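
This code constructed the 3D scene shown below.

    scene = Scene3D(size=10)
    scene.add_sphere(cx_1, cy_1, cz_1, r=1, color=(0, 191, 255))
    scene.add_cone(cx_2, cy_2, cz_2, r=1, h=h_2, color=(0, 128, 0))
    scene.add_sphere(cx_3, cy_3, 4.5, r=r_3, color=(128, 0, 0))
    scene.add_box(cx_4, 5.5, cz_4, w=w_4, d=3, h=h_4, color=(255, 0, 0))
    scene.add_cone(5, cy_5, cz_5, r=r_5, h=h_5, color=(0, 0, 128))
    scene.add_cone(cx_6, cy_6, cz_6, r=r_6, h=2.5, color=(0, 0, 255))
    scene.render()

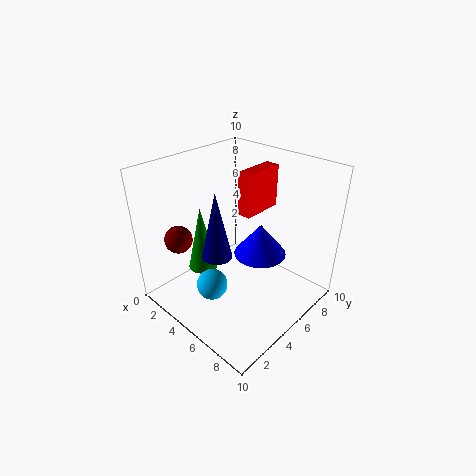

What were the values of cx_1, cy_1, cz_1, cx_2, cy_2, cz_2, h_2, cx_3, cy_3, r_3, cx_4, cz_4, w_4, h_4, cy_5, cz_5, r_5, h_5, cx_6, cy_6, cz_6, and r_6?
cx_1 = 5.5
cy_1 = 2
cz_1 = 3
cx_2 = 3.5
cy_2 = 3
cz_2 = 3
h_2 = 4.5
cx_3 = 1.5
cy_3 = 2.5
r_3 = 1
cx_4 = 4.5
cz_4 = 6.5
w_4 = 1
h_4 = 3
cy_5 = 3
cz_5 = 4.5
r_5 = 1
h_5 = 4.5
cx_6 = 5
cy_6 = 7.5
cz_6 = 2.5
r_6 = 2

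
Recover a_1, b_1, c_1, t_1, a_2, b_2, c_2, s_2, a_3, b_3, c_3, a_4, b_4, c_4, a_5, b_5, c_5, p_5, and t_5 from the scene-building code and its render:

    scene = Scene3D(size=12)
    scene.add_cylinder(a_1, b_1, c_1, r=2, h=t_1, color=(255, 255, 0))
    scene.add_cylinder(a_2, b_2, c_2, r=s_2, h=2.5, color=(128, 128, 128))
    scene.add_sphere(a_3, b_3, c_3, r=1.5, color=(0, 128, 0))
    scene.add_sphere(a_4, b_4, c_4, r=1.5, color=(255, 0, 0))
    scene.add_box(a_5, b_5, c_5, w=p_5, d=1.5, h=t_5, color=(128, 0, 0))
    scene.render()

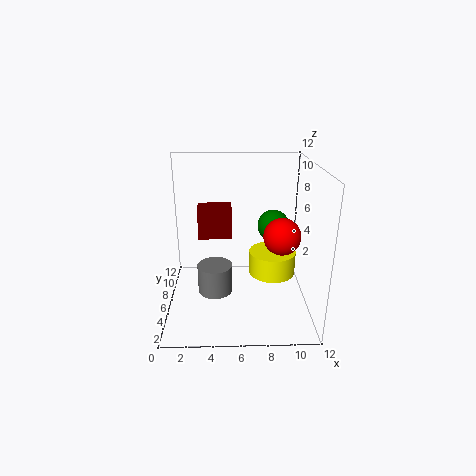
a_1 = 9; b_1 = 6.5; c_1 = 2.5; t_1 = 2; a_2 = 4; b_2 = 6; c_2 = 1; s_2 = 1.5; a_3 = 9.5; b_3 = 10; c_3 = 5.5; a_4 = 9.5; b_4 = 5; c_4 = 6.5; a_5 = 2.5; b_5 = 8; c_5 = 5; p_5 = 3; t_5 = 3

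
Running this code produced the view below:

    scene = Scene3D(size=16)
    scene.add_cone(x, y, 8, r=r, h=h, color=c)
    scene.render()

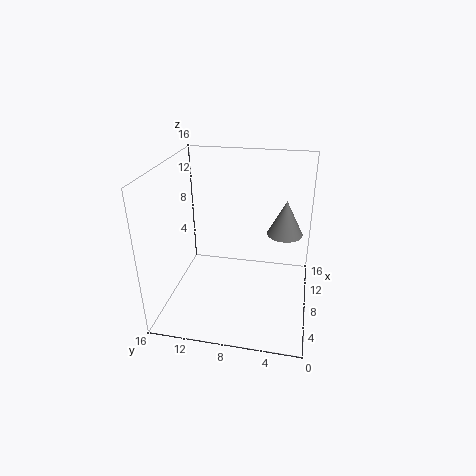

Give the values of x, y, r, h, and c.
x = 10
y = 3
r = 2
h = 4
c = 'gray'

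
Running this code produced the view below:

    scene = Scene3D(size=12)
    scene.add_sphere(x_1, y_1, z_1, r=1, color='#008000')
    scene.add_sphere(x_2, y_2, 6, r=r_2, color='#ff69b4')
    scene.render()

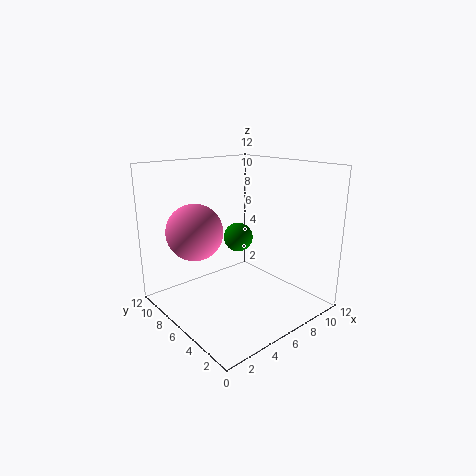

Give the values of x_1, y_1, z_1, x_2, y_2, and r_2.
x_1 = 3.5, y_1 = 3, z_1 = 7.5, x_2 = 4, y_2 = 9.5, r_2 = 2.5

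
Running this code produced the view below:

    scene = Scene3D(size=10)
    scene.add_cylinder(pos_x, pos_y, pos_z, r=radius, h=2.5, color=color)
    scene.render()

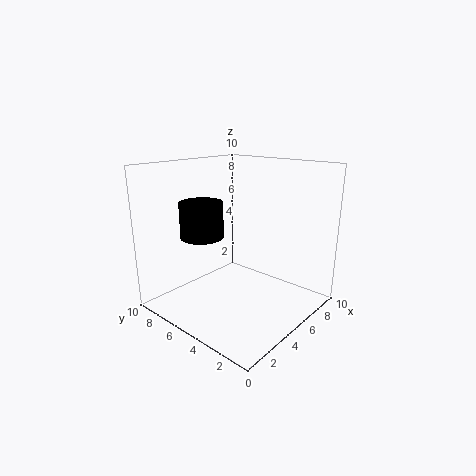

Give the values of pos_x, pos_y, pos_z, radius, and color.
pos_x = 3.5; pos_y = 7; pos_z = 5; radius = 1.5; color = 'black'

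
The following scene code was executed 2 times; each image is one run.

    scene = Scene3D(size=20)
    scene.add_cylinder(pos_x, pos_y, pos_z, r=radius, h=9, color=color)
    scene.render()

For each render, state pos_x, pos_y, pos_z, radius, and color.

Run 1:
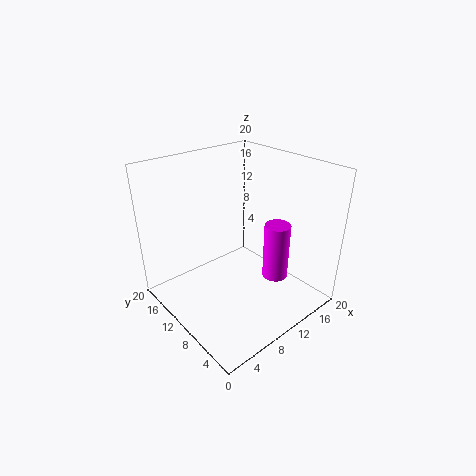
pos_x = 17, pos_y = 9, pos_z = 1, radius = 2, color = 'magenta'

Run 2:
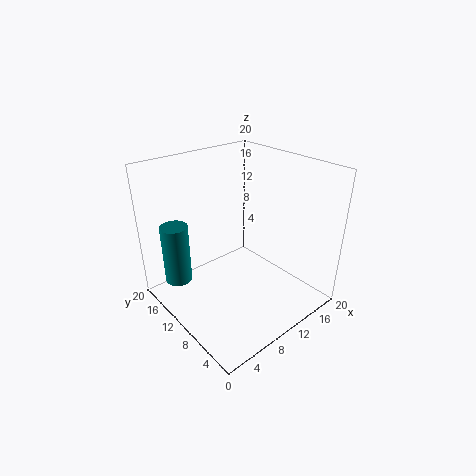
pos_x = 4, pos_y = 17, pos_z = 2, radius = 2, color = 'teal'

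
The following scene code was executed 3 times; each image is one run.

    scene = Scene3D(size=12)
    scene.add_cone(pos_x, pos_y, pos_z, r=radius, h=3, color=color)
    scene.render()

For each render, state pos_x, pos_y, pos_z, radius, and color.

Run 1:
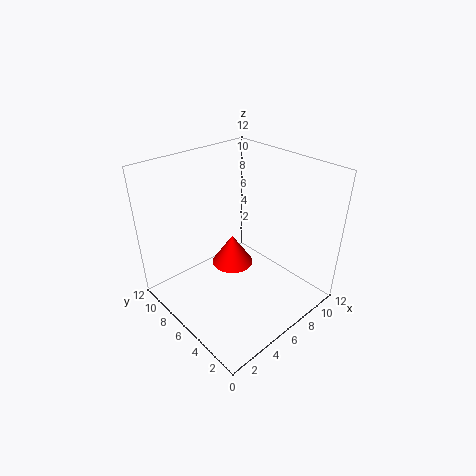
pos_x = 8
pos_y = 9
pos_z = 1
radius = 2
color = 'red'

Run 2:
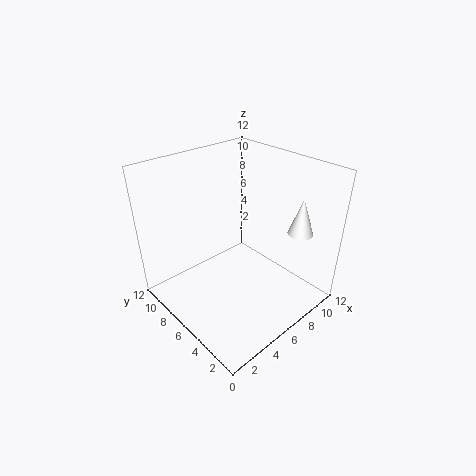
pos_x = 9
pos_y = 2
pos_z = 7
radius = 1
color = 'white'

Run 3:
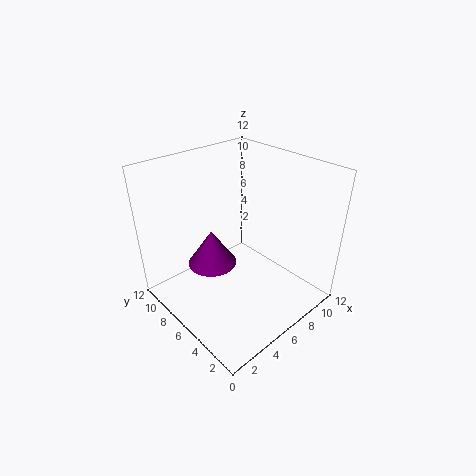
pos_x = 4
pos_y = 7
pos_z = 4
radius = 2
color = 'purple'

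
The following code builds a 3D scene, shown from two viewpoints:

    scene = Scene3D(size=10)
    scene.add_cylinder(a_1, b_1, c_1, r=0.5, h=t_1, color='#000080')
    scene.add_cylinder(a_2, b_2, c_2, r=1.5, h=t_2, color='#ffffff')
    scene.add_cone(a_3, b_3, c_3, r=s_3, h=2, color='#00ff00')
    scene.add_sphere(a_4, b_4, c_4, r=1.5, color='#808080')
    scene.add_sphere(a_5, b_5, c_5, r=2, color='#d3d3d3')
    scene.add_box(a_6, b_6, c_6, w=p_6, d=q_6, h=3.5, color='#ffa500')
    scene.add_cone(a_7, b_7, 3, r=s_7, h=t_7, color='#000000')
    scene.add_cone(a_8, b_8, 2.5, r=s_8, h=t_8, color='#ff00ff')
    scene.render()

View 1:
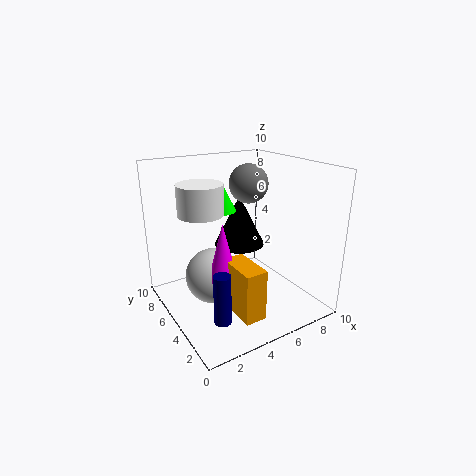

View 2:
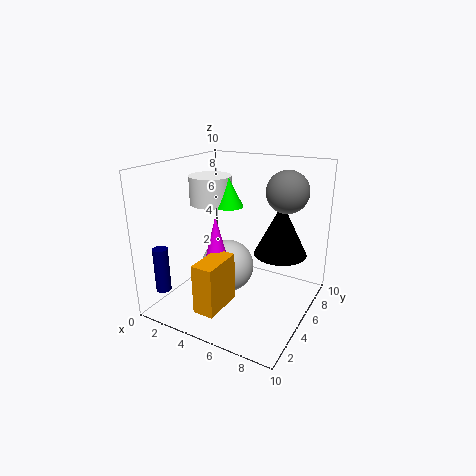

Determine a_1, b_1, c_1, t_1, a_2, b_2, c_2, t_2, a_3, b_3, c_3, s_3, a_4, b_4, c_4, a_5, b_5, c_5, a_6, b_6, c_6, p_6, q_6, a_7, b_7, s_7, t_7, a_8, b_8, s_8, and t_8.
a_1 = 1.5
b_1 = 1
c_1 = 2
t_1 = 3
a_2 = 2.5
b_2 = 5.5
c_2 = 7
t_2 = 2
a_3 = 4
b_3 = 5.5
c_3 = 7
s_3 = 1
a_4 = 7.5
b_4 = 7.5
c_4 = 8
a_5 = 3.5
b_5 = 6
c_5 = 2
a_6 = 3.5
b_6 = 1.5
c_6 = 0.5
p_6 = 1.5
q_6 = 3
a_7 = 7
b_7 = 8
s_7 = 2
t_7 = 4
a_8 = 3.5
b_8 = 4.5
s_8 = 1
t_8 = 4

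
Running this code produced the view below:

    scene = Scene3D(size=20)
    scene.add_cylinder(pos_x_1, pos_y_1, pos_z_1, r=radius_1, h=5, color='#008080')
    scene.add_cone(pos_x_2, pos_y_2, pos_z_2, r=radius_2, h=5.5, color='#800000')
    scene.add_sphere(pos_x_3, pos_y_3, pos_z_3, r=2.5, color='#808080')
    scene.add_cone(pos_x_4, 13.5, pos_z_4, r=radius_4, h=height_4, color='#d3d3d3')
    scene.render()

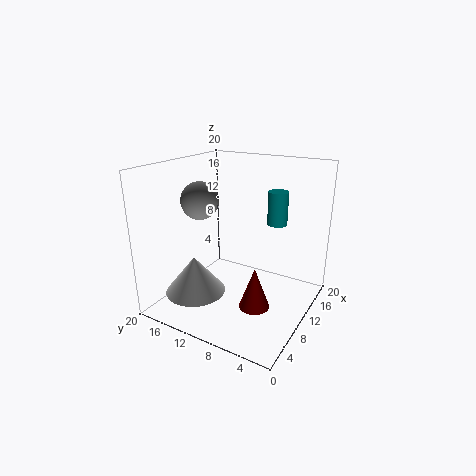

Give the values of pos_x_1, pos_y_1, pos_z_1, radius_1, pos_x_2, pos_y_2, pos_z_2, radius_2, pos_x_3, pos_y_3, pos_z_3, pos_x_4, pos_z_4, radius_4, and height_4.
pos_x_1 = 16.5; pos_y_1 = 7; pos_z_1 = 10.5; radius_1 = 1.5; pos_x_2 = 6.5; pos_y_2 = 5.5; pos_z_2 = 2.5; radius_2 = 2; pos_x_3 = 7; pos_y_3 = 14; pos_z_3 = 15.5; pos_x_4 = 4.5; pos_z_4 = 3.5; radius_4 = 4; height_4 = 5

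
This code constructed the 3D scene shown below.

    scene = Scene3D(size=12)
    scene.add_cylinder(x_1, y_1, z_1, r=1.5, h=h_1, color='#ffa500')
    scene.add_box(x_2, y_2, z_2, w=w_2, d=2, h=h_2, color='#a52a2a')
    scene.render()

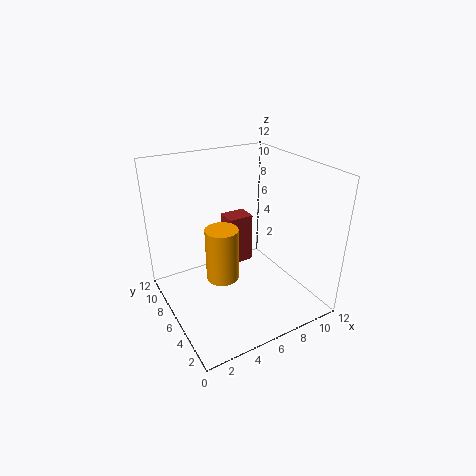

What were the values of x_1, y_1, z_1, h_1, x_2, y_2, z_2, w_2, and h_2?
x_1 = 5.5, y_1 = 8, z_1 = 1, h_1 = 5, x_2 = 7.5, y_2 = 10, z_2 = 0.5, w_2 = 2.5, h_2 = 5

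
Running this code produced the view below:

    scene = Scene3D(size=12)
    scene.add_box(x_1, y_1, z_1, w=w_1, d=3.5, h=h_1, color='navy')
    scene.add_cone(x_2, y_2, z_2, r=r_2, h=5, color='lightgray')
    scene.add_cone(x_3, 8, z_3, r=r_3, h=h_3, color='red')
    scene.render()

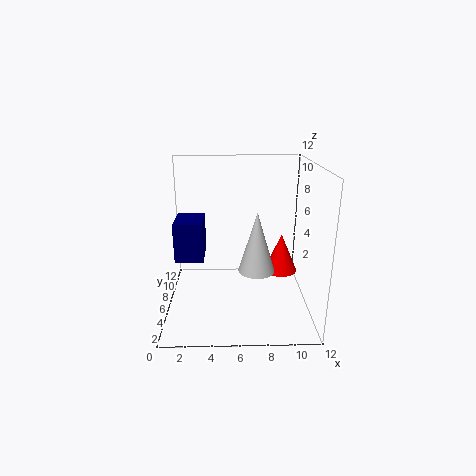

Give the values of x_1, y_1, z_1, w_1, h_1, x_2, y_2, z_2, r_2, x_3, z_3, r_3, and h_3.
x_1 = 0.5; y_1 = 6.5; z_1 = 3.5; w_1 = 2.5; h_1 = 3.5; x_2 = 7.5; y_2 = 5; z_2 = 3.5; r_2 = 1.5; x_3 = 10; z_3 = 2; r_3 = 1.5; h_3 = 3.5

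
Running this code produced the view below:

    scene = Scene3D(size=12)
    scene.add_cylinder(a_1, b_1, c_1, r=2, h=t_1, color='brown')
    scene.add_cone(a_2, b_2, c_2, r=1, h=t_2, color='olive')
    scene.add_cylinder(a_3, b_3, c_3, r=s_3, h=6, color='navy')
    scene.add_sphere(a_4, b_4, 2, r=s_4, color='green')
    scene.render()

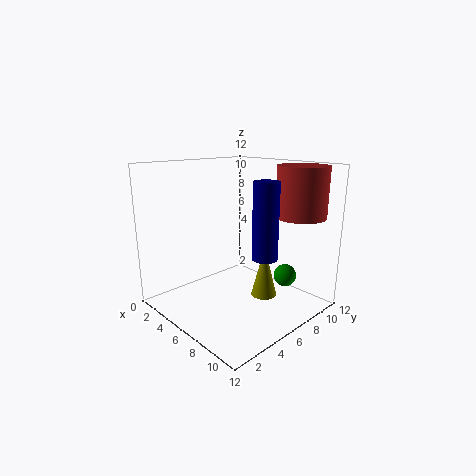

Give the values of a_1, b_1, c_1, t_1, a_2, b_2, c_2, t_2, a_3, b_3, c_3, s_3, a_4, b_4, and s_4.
a_1 = 10; b_1 = 9; c_1 = 8; t_1 = 4; a_2 = 9; b_2 = 6; c_2 = 2; t_2 = 4; a_3 = 9; b_3 = 6; c_3 = 5; s_3 = 1; a_4 = 8; b_4 = 10; s_4 = 1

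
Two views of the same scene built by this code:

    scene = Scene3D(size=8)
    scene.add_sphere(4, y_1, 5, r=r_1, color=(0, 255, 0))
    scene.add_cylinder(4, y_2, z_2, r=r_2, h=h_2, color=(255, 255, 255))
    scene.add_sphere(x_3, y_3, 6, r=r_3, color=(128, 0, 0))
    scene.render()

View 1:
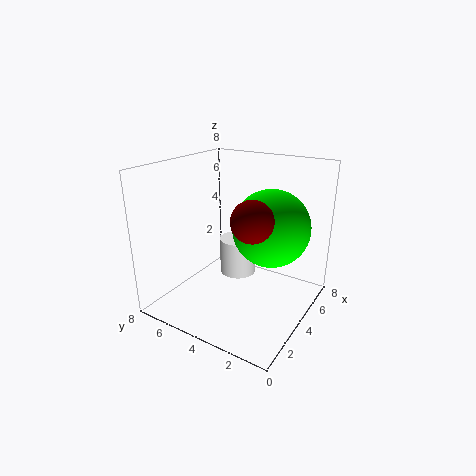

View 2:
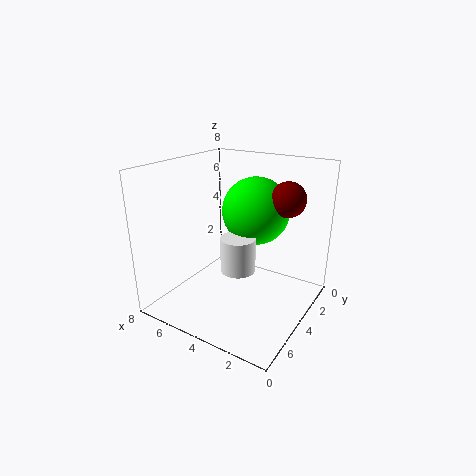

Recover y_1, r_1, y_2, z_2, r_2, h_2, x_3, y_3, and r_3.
y_1 = 2, r_1 = 2, y_2 = 4, z_2 = 2, r_2 = 1, h_2 = 2, x_3 = 2, y_3 = 2, r_3 = 1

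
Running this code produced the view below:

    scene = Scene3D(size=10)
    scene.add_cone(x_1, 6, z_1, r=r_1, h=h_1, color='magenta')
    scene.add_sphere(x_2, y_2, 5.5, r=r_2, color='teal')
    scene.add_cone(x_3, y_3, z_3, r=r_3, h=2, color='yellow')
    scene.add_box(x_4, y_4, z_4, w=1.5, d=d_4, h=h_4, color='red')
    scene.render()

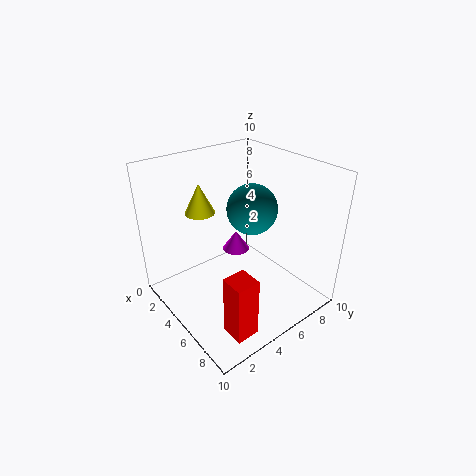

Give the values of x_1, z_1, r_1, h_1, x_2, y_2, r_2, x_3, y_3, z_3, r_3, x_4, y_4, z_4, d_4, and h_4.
x_1 = 3.5
z_1 = 3
r_1 = 1
h_1 = 1.5
x_2 = 3
y_2 = 8
r_2 = 2
x_3 = 3.5
y_3 = 3
z_3 = 7
r_3 = 1
x_4 = 8
y_4 = 1.5
z_4 = 1
d_4 = 1.5
h_4 = 4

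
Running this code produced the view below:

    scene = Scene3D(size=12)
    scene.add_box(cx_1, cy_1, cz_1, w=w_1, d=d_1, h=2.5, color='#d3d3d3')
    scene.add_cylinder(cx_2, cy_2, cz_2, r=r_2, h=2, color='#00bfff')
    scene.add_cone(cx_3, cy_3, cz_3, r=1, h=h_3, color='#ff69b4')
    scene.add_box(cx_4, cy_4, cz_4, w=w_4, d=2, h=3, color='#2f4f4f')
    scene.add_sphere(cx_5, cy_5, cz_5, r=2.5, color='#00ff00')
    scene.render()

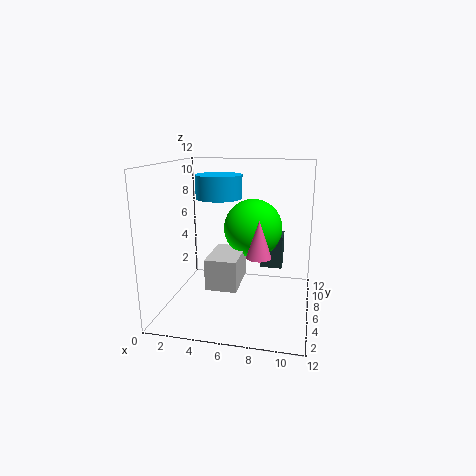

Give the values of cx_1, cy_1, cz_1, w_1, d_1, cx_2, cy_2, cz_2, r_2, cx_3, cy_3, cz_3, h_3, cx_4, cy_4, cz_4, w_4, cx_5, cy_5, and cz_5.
cx_1 = 4; cy_1 = 3; cz_1 = 2.5; w_1 = 2.5; d_1 = 4; cx_2 = 4; cy_2 = 7.5; cz_2 = 9; r_2 = 2; cx_3 = 8; cy_3 = 4.5; cz_3 = 5; h_3 = 3; cx_4 = 7.5; cy_4 = 8.5; cz_4 = 2.5; w_4 = 2; cx_5 = 7; cy_5 = 7.5; cz_5 = 6.5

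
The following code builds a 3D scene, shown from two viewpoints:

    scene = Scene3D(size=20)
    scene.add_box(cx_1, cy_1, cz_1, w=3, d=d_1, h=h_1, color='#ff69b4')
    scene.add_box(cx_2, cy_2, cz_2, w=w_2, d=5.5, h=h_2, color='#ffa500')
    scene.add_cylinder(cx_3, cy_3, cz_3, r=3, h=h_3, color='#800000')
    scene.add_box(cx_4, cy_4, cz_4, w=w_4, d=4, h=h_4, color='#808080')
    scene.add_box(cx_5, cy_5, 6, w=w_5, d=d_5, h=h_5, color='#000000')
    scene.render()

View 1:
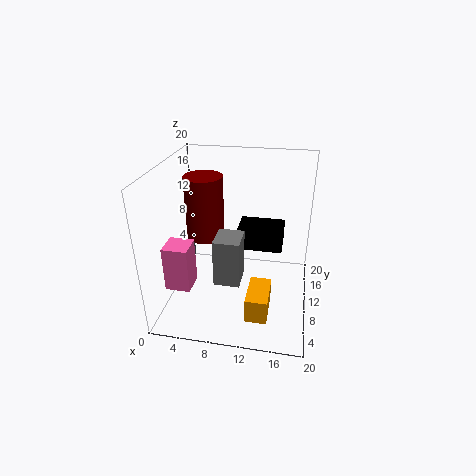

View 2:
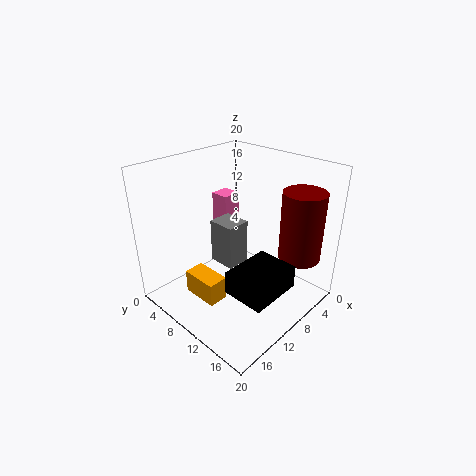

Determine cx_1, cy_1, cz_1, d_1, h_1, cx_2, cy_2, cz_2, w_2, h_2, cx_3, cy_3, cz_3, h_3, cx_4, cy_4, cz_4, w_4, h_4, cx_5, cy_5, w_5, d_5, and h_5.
cx_1 = 3; cy_1 = 0.5; cz_1 = 7.5; d_1 = 3; h_1 = 5.5; cx_2 = 12; cy_2 = 4; cz_2 = 0.5; w_2 = 3; h_2 = 3.5; cx_3 = 3.5; cy_3 = 16; cz_3 = 6.5; h_3 = 10; cx_4 = 7.5; cy_4 = 5.5; cz_4 = 5; w_4 = 3.5; h_4 = 6.5; cx_5 = 9; cy_5 = 13.5; w_5 = 7; d_5 = 5.5; h_5 = 3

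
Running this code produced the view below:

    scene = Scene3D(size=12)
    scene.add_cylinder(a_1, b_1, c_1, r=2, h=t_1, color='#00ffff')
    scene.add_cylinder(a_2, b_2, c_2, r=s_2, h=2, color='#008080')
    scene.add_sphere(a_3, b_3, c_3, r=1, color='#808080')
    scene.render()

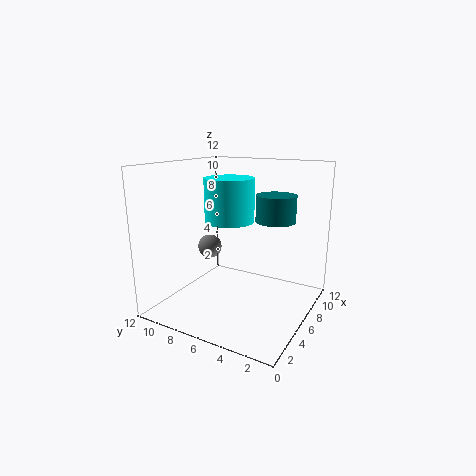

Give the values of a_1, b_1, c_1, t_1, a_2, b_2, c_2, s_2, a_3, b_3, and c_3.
a_1 = 5.5
b_1 = 6.5
c_1 = 7.5
t_1 = 3.5
a_2 = 5.5
b_2 = 2.5
c_2 = 8
s_2 = 1.5
a_3 = 5.5
b_3 = 8.5
c_3 = 5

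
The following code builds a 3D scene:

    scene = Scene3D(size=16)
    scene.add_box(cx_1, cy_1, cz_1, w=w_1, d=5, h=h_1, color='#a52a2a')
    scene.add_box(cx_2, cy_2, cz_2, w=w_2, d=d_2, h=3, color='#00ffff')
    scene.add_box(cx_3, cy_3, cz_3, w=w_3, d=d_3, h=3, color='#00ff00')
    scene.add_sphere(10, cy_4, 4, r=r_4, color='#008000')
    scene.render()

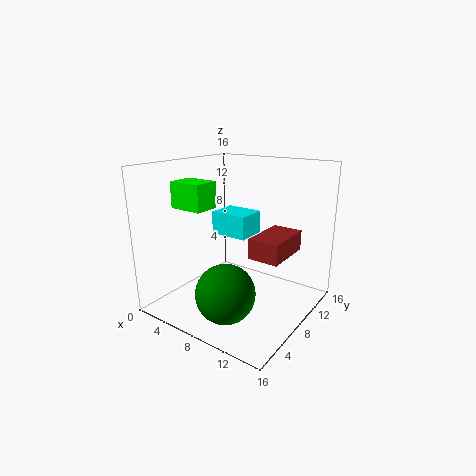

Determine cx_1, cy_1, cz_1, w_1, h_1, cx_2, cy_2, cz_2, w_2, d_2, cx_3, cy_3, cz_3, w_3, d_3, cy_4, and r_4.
cx_1 = 12; cy_1 = 4; cz_1 = 8; w_1 = 3; h_1 = 2; cx_2 = 1; cy_2 = 12; cz_2 = 6; w_2 = 5; d_2 = 4; cx_3 = 1; cy_3 = 5; cz_3 = 11; w_3 = 4; d_3 = 3; cy_4 = 3; r_4 = 3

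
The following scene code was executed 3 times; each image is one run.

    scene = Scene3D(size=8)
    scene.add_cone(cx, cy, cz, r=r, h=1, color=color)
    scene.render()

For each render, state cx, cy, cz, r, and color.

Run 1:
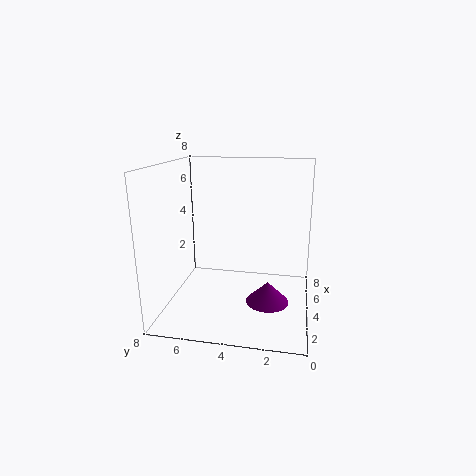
cx = 1, cy = 2, cz = 2, r = 1, color = 'purple'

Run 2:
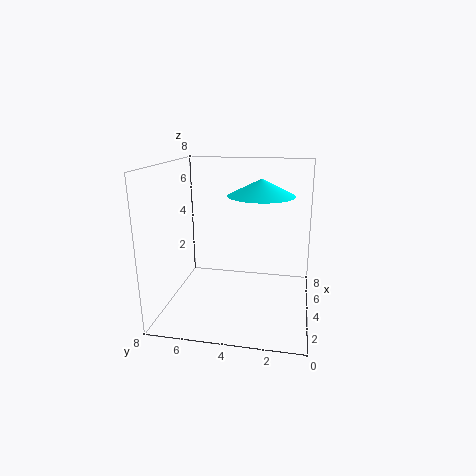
cx = 6, cy = 3, cz = 6, r = 2, color = 'cyan'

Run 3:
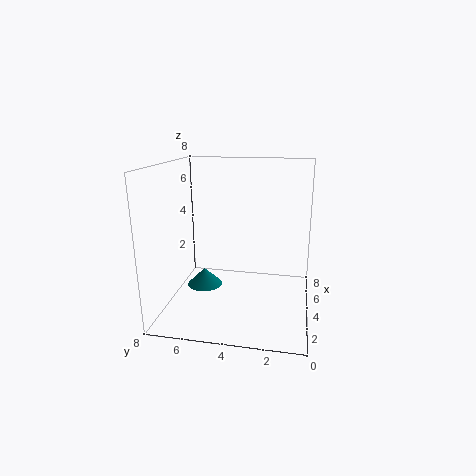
cx = 4, cy = 6, cz = 1, r = 1, color = 'teal'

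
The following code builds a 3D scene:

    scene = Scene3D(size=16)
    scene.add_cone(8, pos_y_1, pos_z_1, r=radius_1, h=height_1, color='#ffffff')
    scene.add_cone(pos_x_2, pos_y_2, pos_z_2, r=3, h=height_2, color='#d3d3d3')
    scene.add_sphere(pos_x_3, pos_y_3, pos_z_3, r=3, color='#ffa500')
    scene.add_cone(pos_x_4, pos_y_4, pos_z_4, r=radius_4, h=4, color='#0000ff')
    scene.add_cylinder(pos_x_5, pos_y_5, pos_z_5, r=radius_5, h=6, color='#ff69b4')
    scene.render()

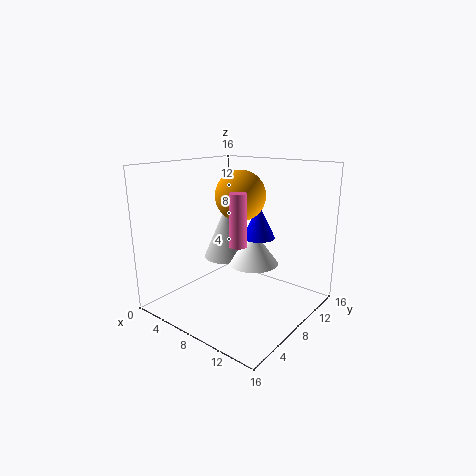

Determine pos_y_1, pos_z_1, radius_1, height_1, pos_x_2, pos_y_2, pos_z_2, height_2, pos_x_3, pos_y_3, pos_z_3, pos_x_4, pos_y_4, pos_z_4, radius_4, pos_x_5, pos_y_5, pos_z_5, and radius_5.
pos_y_1 = 11, pos_z_1 = 4, radius_1 = 3, height_1 = 4, pos_x_2 = 4, pos_y_2 = 11, pos_z_2 = 4, height_2 = 7, pos_x_3 = 6, pos_y_3 = 11, pos_z_3 = 12, pos_x_4 = 8, pos_y_4 = 12, pos_z_4 = 7, radius_4 = 2, pos_x_5 = 8, pos_y_5 = 8, pos_z_5 = 7, radius_5 = 1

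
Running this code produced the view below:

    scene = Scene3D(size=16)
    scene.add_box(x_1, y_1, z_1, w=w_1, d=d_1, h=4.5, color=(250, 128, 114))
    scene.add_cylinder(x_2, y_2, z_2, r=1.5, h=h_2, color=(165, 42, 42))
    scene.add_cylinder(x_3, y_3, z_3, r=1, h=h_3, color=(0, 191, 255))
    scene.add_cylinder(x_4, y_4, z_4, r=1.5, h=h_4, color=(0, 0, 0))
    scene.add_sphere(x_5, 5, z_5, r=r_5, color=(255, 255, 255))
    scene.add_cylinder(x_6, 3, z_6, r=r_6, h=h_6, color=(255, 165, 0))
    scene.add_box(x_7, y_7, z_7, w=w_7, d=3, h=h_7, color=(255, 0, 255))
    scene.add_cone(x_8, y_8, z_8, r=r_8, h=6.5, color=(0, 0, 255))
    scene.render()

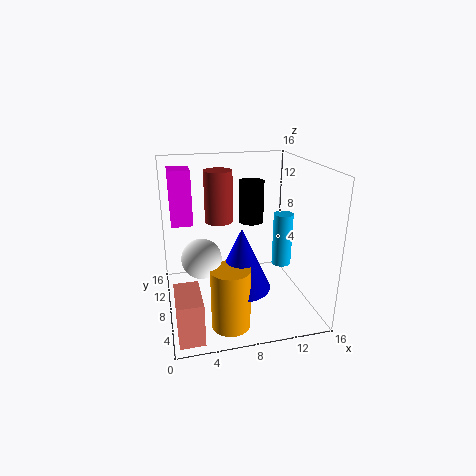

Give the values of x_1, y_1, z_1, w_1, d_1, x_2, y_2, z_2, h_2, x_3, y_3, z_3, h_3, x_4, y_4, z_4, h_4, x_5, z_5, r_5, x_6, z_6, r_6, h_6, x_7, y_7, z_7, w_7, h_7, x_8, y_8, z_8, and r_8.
x_1 = 0.5, y_1 = 0.5, z_1 = 0.5, w_1 = 2.5, d_1 = 4.5, x_2 = 6, y_2 = 8.5, z_2 = 10, h_2 = 5.5, x_3 = 12, y_3 = 5, z_3 = 6, h_3 = 5.5, x_4 = 10.5, y_4 = 11.5, z_4 = 8.5, h_4 = 5, x_5 = 3.5, z_5 = 7.5, r_5 = 2, x_6 = 6, z_6 = 0.5, r_6 = 2, h_6 = 6.5, x_7 = 1, y_7 = 11.5, z_7 = 8.5, w_7 = 2.5, h_7 = 6.5, x_8 = 7.5, y_8 = 4.5, z_8 = 4, r_8 = 3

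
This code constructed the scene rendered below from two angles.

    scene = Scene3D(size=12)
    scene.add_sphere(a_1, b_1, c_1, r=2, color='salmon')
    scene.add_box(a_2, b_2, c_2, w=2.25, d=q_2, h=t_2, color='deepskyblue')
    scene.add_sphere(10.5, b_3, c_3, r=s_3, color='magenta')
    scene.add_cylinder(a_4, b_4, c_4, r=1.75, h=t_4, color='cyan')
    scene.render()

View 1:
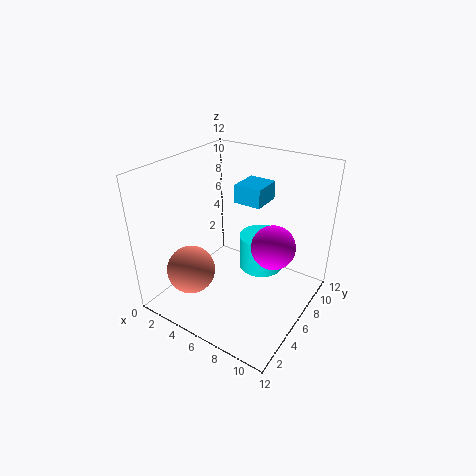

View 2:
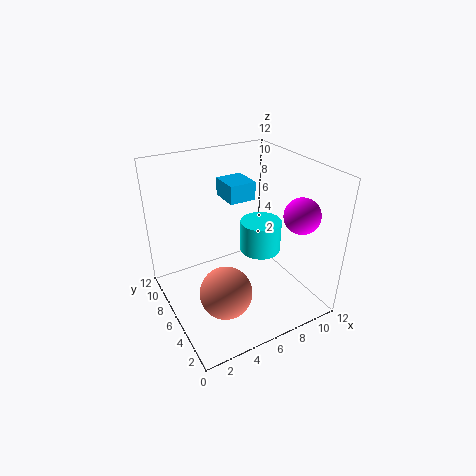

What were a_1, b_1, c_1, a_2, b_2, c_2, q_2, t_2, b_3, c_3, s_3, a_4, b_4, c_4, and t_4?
a_1 = 3.25, b_1 = 3, c_1 = 3.5, a_2 = 5.5, b_2 = 6.25, c_2 = 9, q_2 = 2.5, t_2 = 1.5, b_3 = 3.5, c_3 = 8, s_3 = 1.5, a_4 = 8.25, b_4 = 6, c_4 = 4.25, t_4 = 2.75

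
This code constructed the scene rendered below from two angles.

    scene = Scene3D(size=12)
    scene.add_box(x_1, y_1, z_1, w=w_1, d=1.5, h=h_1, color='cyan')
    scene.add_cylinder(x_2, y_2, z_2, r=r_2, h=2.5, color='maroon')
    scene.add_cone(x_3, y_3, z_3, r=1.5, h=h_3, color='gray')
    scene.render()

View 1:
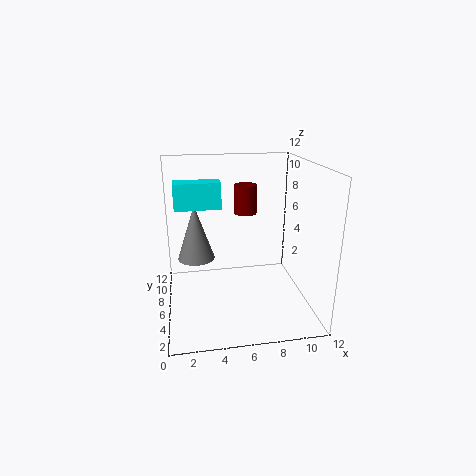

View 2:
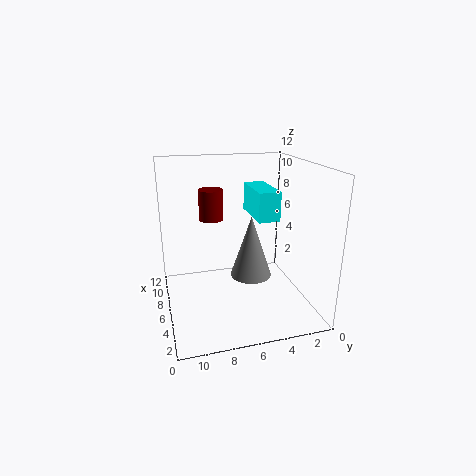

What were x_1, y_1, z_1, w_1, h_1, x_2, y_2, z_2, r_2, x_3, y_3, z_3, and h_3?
x_1 = 1, y_1 = 4.5, z_1 = 9, w_1 = 3.5, h_1 = 2, x_2 = 7, y_2 = 8, z_2 = 7.5, r_2 = 1, x_3 = 2.5, y_3 = 6, z_3 = 4.5, h_3 = 4.5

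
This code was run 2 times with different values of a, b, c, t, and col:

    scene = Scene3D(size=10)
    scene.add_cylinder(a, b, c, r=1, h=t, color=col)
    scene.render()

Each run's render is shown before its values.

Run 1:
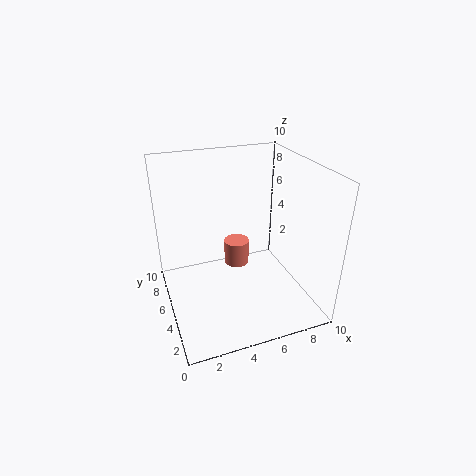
a = 6; b = 8; c = 1; t = 2; col = 'salmon'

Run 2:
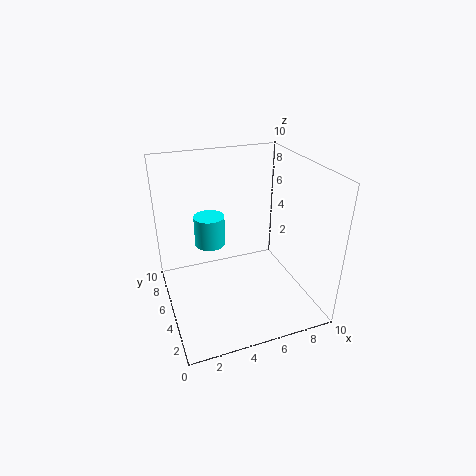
a = 3; b = 5; c = 5; t = 2; col = 'cyan'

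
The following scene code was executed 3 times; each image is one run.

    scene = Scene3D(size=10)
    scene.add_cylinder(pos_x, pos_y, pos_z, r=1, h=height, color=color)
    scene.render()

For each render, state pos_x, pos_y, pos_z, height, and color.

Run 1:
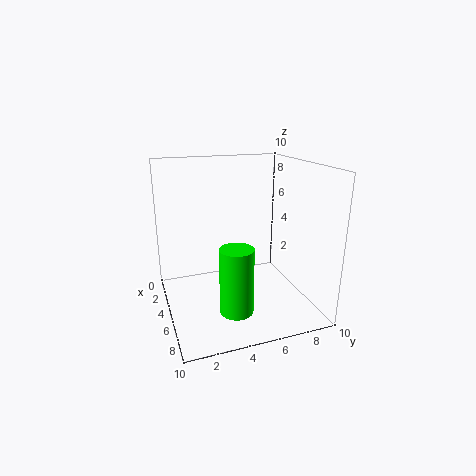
pos_x = 9; pos_y = 3.5; pos_z = 2; height = 4; color = 'lime'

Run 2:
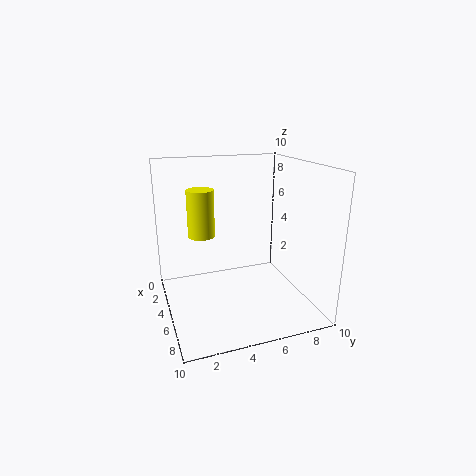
pos_x = 2.5; pos_y = 3; pos_z = 4.5; height = 3.5; color = 'yellow'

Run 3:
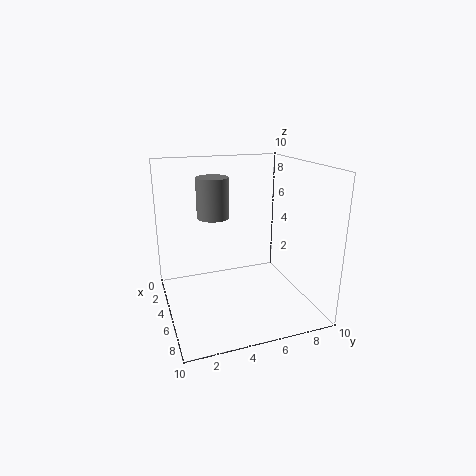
pos_x = 6; pos_y = 3; pos_z = 7; height = 2.5; color = 'gray'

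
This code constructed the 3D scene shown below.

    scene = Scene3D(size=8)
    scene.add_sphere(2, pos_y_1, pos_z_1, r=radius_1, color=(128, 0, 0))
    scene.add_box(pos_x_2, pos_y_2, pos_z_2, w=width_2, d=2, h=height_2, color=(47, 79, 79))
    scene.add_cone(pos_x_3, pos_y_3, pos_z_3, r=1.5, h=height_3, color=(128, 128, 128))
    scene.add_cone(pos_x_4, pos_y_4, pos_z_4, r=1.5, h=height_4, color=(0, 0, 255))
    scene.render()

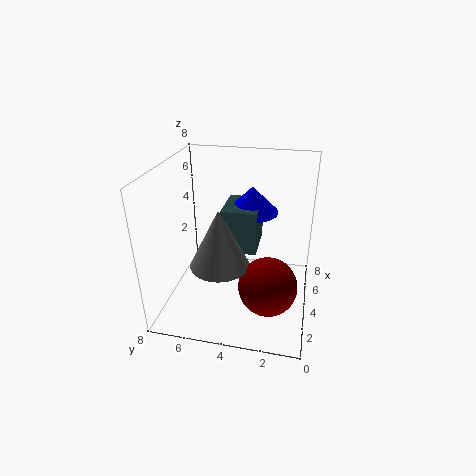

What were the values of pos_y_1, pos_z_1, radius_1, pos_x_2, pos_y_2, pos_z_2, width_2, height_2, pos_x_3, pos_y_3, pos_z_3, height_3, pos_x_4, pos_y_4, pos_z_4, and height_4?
pos_y_1 = 2
pos_z_1 = 2.5
radius_1 = 1.5
pos_x_2 = 4
pos_y_2 = 3
pos_z_2 = 3
width_2 = 2.5
height_2 = 2.5
pos_x_3 = 2
pos_y_3 = 4.5
pos_z_3 = 3.5
height_3 = 3
pos_x_4 = 5.5
pos_y_4 = 3.5
pos_z_4 = 5
height_4 = 1.5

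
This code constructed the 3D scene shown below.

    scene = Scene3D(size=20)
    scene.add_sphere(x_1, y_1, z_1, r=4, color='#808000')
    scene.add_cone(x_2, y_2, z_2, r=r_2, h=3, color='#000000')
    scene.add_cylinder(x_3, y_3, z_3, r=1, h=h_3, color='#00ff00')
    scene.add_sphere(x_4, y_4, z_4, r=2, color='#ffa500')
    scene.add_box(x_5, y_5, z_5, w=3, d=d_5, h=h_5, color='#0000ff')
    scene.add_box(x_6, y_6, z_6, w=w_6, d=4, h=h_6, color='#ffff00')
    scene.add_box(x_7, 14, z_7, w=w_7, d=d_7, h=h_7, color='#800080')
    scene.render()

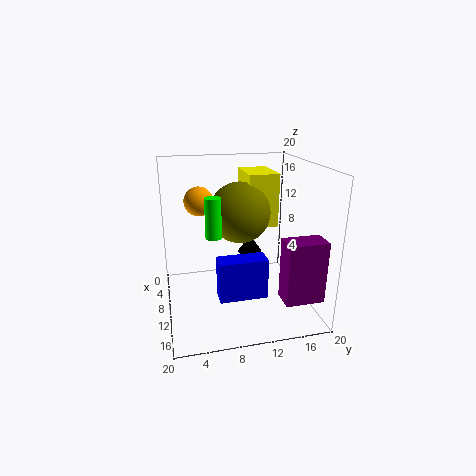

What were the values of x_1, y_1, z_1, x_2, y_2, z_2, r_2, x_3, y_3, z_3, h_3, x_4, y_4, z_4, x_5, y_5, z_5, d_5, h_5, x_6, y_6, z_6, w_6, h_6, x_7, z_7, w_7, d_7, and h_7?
x_1 = 11; y_1 = 10; z_1 = 14; x_2 = 2; y_2 = 14; z_2 = 4; r_2 = 2; x_3 = 14; y_3 = 6; z_3 = 12; h_3 = 5; x_4 = 8; y_4 = 5; z_4 = 15; x_5 = 9; y_5 = 7; z_5 = 1; d_5 = 7; h_5 = 6; x_6 = 6; y_6 = 11; z_6 = 12; w_6 = 6; h_6 = 7; x_7 = 16; z_7 = 4; w_7 = 3; d_7 = 5; h_7 = 8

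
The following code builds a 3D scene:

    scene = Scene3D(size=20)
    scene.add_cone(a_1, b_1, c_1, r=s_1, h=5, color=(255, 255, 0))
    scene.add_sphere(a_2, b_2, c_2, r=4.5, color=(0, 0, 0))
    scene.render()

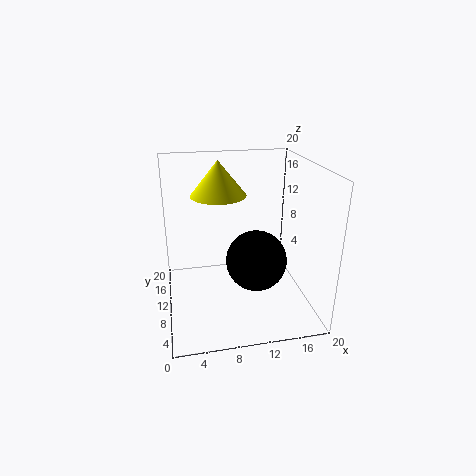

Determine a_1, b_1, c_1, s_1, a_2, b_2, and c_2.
a_1 = 8; b_1 = 14; c_1 = 15; s_1 = 4; a_2 = 13; b_2 = 11; c_2 = 5.5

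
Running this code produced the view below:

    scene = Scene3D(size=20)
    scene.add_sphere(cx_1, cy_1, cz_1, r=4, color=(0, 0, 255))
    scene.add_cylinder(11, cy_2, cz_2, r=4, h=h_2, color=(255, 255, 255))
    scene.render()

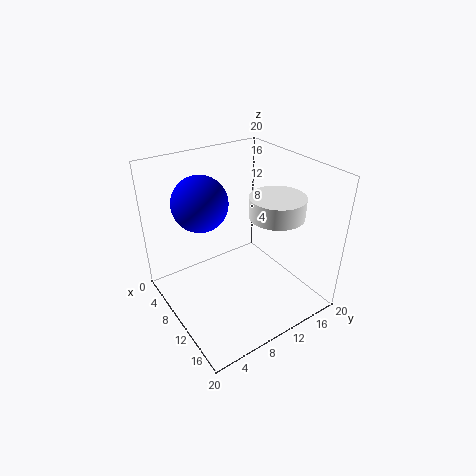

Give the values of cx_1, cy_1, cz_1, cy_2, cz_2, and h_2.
cx_1 = 5; cy_1 = 7; cz_1 = 14; cy_2 = 16; cz_2 = 12; h_2 = 3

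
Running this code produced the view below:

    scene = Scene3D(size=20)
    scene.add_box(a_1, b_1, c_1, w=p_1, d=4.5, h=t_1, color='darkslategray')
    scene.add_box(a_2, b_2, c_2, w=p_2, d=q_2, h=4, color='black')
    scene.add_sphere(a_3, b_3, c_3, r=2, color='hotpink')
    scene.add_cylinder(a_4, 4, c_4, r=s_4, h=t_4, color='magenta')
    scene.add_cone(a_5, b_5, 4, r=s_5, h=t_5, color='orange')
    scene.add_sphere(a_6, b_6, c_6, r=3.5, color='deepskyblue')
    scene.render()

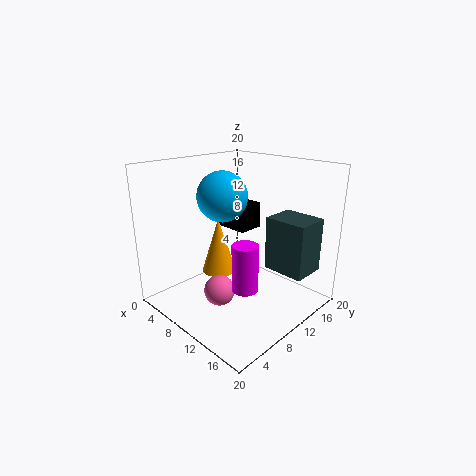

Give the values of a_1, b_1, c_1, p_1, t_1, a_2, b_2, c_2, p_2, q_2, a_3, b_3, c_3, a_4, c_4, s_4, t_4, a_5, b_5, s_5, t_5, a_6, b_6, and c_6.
a_1 = 14.5, b_1 = 10.5, c_1 = 7, p_1 = 5.5, t_1 = 7, a_2 = 2, b_2 = 13.5, c_2 = 9, p_2 = 5.5, q_2 = 4, a_3 = 11.5, b_3 = 5, c_3 = 4.5, a_4 = 17, c_4 = 7.5, s_4 = 1.5, t_4 = 5.5, a_5 = 6.5, b_5 = 9.5, s_5 = 2.5, t_5 = 8, a_6 = 7.5, b_6 = 9.5, c_6 = 15.5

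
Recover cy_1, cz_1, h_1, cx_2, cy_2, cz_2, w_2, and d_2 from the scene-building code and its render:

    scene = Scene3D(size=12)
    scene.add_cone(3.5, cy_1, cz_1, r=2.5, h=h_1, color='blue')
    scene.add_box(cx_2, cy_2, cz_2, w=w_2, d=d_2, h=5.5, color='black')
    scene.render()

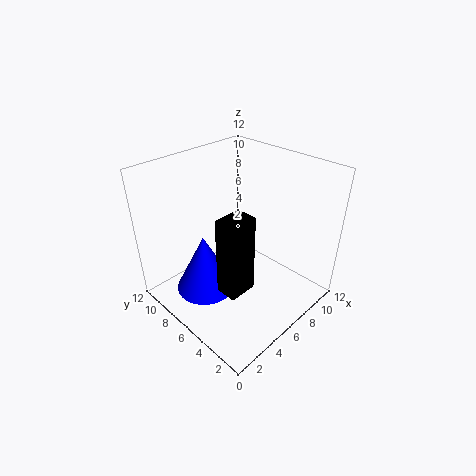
cy_1 = 7.5
cz_1 = 1.5
h_1 = 5
cx_2 = 1
cy_2 = 1.5
cz_2 = 5.5
w_2 = 2
d_2 = 1.5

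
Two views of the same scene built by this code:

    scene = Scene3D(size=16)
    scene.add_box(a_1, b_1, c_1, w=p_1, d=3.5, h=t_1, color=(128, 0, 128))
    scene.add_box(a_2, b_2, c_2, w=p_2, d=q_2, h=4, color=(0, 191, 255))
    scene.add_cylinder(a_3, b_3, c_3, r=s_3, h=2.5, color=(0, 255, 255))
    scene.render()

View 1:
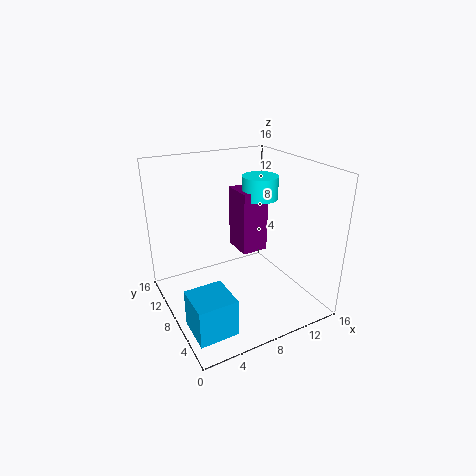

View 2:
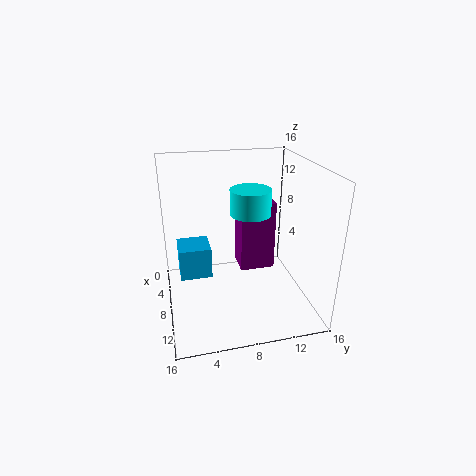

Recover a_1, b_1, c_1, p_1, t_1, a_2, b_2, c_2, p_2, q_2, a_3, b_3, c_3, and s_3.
a_1 = 8.5
b_1 = 7.5
c_1 = 6
p_1 = 3
t_1 = 7
a_2 = 0.5
b_2 = 1.5
c_2 = 1
p_2 = 4
q_2 = 4
a_3 = 11
b_3 = 8.5
c_3 = 12
s_3 = 2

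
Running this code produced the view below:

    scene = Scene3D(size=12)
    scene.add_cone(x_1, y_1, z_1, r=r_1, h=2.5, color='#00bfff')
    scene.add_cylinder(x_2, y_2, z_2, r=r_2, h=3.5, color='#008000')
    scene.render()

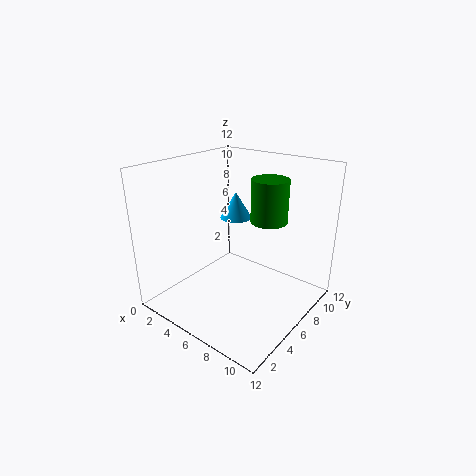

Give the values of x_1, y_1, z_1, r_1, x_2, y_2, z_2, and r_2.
x_1 = 3; y_1 = 9.5; z_1 = 6; r_1 = 1.5; x_2 = 8; y_2 = 7.5; z_2 = 7.5; r_2 = 1.5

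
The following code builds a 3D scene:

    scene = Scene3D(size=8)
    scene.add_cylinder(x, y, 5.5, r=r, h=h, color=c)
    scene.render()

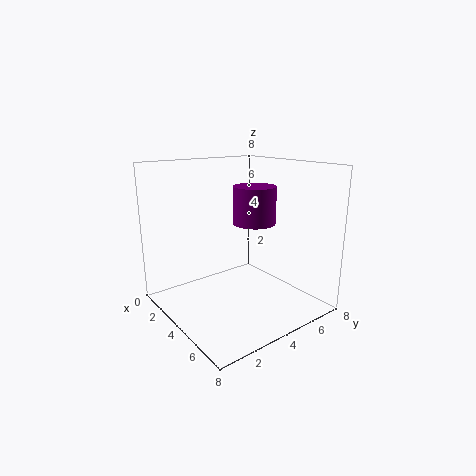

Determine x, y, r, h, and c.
x = 6.25; y = 3.25; r = 1; h = 1.75; c = 'purple'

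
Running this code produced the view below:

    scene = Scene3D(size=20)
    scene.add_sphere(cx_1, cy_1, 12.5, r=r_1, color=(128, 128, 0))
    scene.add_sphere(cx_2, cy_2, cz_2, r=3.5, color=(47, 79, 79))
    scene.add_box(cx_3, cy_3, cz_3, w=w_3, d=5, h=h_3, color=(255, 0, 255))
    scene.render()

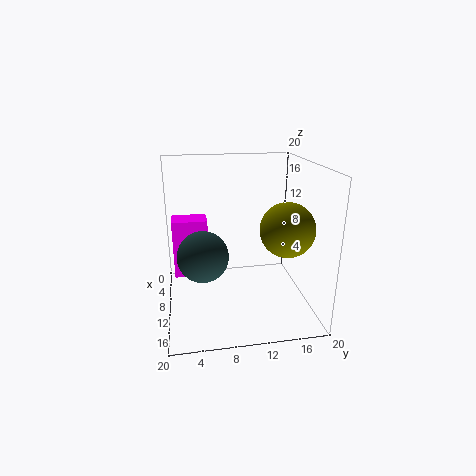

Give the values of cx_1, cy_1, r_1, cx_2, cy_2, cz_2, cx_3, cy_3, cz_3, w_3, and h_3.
cx_1 = 14.5, cy_1 = 15.5, r_1 = 3.5, cx_2 = 11, cy_2 = 5, cz_2 = 8, cx_3 = 4.5, cy_3 = 1, cz_3 = 3.5, w_3 = 3.5, h_3 = 8.5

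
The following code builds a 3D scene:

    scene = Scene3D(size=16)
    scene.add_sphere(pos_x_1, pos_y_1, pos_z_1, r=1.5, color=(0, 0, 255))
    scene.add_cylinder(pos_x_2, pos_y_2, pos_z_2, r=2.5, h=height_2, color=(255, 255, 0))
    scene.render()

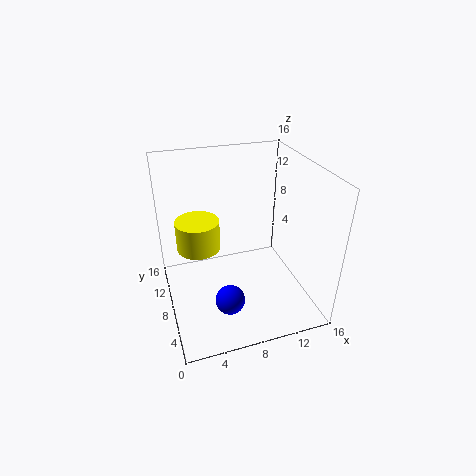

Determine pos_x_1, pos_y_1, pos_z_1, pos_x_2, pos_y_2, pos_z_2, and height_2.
pos_x_1 = 5.5, pos_y_1 = 3, pos_z_1 = 4, pos_x_2 = 4, pos_y_2 = 10.5, pos_z_2 = 6, height_2 = 3.5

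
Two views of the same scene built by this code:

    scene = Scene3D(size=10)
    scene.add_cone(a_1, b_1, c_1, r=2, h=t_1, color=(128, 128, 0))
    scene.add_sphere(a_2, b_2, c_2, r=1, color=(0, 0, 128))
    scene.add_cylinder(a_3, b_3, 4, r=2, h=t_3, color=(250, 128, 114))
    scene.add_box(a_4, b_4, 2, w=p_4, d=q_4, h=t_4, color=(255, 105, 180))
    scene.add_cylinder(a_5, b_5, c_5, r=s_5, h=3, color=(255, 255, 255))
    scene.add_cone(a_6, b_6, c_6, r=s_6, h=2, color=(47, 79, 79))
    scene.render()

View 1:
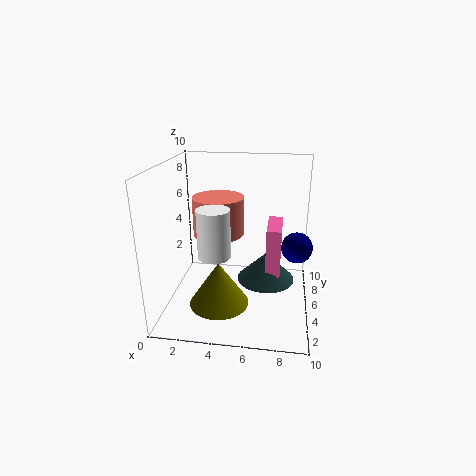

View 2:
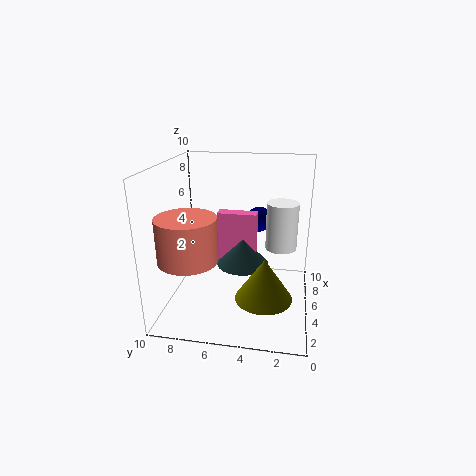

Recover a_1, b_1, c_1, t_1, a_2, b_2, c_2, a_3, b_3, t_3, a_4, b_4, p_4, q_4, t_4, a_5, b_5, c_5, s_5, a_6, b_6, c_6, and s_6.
a_1 = 4; b_1 = 3; c_1 = 1; t_1 = 3; a_2 = 9; b_2 = 4; c_2 = 5; a_3 = 3; b_3 = 8; t_3 = 3; a_4 = 7; b_4 = 4; p_4 = 1; q_4 = 3; t_4 = 4; a_5 = 4; b_5 = 2; c_5 = 5; s_5 = 1; a_6 = 7; b_6 = 5; c_6 = 2; s_6 = 2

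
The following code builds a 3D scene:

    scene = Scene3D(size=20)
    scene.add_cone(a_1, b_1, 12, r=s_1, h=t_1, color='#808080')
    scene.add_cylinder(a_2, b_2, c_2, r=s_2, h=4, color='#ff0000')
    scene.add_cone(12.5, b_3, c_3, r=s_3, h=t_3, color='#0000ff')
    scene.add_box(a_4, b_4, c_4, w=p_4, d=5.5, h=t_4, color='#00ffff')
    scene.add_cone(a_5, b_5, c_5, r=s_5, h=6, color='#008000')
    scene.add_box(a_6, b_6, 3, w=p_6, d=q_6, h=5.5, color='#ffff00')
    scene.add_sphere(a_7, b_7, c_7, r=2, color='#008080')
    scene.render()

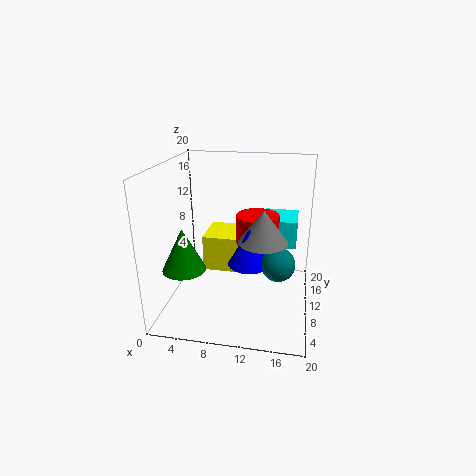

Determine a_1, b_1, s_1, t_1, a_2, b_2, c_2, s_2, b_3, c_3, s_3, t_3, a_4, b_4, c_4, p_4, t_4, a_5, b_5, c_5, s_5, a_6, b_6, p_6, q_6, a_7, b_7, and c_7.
a_1 = 14, b_1 = 5, s_1 = 3, t_1 = 4, a_2 = 12.5, b_2 = 11.5, c_2 = 9, s_2 = 3, b_3 = 4, c_3 = 9.5, s_3 = 2.5, t_3 = 4.5, a_4 = 13, b_4 = 12, c_4 = 8, p_4 = 5, t_4 = 4, a_5 = 3, b_5 = 7, c_5 = 6, s_5 = 3, a_6 = 4, b_6 = 12.5, p_6 = 5.5, q_6 = 6.5, a_7 = 16, b_7 = 3.5, c_7 = 10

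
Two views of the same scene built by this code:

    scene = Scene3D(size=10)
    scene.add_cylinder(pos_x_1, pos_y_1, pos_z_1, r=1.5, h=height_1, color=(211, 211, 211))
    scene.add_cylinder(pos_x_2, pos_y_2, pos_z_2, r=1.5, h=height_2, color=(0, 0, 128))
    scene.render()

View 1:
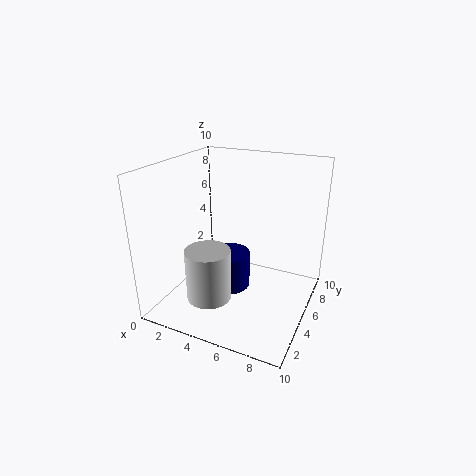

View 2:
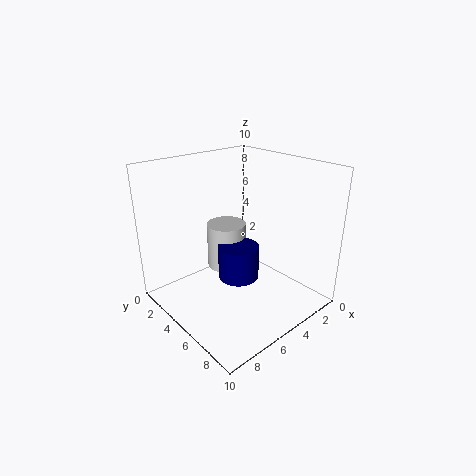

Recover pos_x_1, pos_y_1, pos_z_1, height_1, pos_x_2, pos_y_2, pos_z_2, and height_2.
pos_x_1 = 4
pos_y_1 = 2.5
pos_z_1 = 1.5
height_1 = 3.5
pos_x_2 = 4.5
pos_y_2 = 4.5
pos_z_2 = 1.5
height_2 = 2.5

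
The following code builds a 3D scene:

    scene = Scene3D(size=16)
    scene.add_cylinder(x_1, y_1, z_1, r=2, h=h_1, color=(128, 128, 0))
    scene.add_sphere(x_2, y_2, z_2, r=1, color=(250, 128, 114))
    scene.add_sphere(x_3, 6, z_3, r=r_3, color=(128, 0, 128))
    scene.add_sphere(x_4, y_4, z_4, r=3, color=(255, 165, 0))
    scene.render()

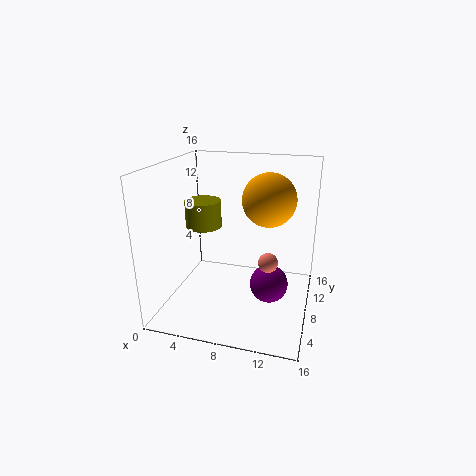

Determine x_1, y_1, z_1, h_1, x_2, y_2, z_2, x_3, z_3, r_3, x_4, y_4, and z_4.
x_1 = 4
y_1 = 8
z_1 = 9
h_1 = 3
x_2 = 12
y_2 = 5
z_2 = 7
x_3 = 12
z_3 = 4
r_3 = 2
x_4 = 11
y_4 = 10
z_4 = 12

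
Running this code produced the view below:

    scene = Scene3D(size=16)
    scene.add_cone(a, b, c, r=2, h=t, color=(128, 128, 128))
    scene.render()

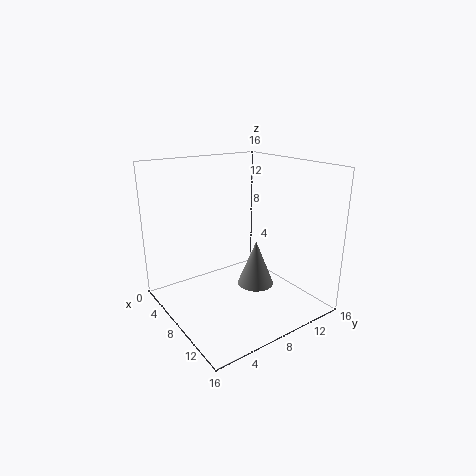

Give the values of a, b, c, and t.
a = 10; b = 9; c = 3; t = 5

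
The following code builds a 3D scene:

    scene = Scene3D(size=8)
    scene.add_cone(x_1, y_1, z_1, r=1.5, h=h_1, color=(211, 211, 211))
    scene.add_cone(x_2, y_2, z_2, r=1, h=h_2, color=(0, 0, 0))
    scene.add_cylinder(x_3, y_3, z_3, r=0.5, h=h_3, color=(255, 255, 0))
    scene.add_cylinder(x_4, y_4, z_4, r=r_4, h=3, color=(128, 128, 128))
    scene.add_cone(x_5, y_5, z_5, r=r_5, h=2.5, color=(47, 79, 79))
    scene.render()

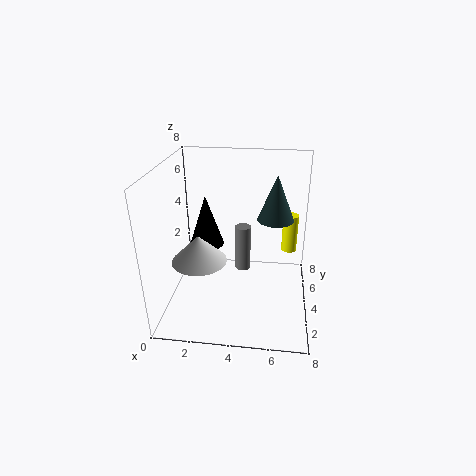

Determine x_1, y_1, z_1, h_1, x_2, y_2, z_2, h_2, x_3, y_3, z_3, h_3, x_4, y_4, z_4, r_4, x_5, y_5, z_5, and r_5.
x_1 = 2; y_1 = 3; z_1 = 3; h_1 = 1.5; x_2 = 2; y_2 = 5; z_2 = 3; h_2 = 3; x_3 = 7; y_3 = 7.5; z_3 = 1.5; h_3 = 2.5; x_4 = 4; y_4 = 6.5; z_4 = 0.5; r_4 = 0.5; x_5 = 6; y_5 = 4.5; z_5 = 5; r_5 = 1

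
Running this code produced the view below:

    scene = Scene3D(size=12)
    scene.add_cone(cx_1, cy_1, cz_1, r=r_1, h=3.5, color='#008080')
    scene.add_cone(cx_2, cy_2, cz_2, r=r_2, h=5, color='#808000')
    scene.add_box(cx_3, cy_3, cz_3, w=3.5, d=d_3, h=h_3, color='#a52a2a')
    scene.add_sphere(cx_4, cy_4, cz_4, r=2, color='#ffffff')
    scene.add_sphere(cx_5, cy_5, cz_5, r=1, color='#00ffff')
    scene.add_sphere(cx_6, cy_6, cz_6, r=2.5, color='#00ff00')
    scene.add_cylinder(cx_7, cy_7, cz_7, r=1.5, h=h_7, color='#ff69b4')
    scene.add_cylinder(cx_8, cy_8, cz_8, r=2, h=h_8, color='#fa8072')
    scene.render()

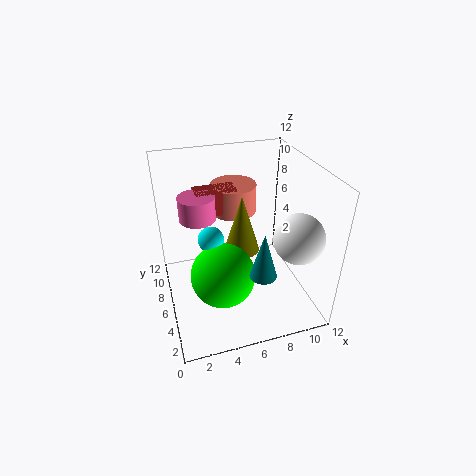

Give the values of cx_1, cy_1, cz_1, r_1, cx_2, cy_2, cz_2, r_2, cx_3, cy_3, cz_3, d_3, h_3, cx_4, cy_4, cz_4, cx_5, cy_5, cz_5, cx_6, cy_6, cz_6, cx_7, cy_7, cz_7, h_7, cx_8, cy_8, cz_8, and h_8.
cx_1 = 6.5; cy_1 = 1.5; cz_1 = 5.5; r_1 = 1; cx_2 = 6.5; cy_2 = 6.5; cz_2 = 4.5; r_2 = 1.5; cx_3 = 3; cy_3 = 7.5; cz_3 = 7.5; d_3 = 2; h_3 = 2; cx_4 = 10; cy_4 = 3; cz_4 = 7; cx_5 = 3.5; cy_5 = 5; cz_5 = 7; cx_6 = 4; cy_6 = 3.5; cz_6 = 4.5; cx_7 = 3; cy_7 = 7.5; cz_7 = 7.5; h_7 = 2; cx_8 = 6.5; cy_8 = 9; cz_8 = 7; h_8 = 2.5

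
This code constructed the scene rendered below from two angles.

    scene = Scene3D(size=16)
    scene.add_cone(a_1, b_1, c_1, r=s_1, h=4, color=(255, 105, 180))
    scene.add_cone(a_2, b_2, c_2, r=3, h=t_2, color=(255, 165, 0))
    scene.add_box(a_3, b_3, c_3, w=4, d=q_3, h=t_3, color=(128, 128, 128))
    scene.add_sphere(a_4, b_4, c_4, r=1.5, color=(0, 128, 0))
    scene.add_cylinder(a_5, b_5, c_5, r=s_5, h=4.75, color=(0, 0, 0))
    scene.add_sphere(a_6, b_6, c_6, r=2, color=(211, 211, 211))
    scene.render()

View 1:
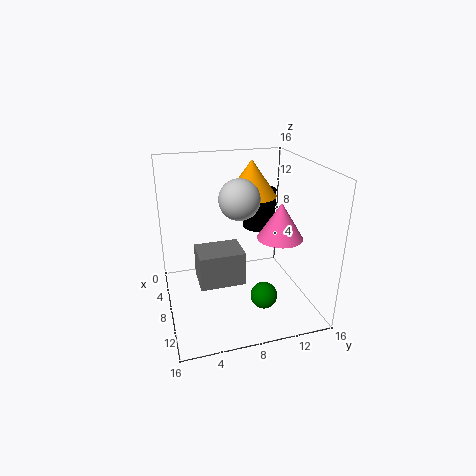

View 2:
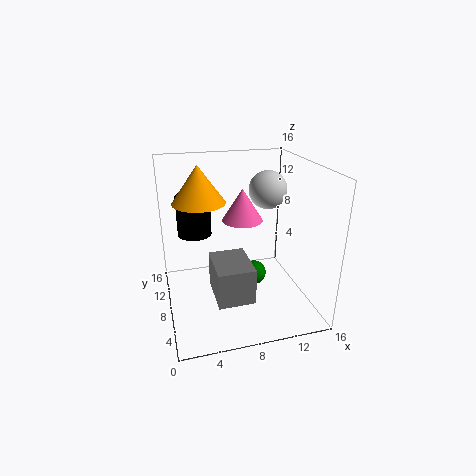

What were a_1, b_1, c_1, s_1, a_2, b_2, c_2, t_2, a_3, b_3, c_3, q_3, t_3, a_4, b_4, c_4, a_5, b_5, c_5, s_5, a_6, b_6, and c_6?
a_1 = 9.75, b_1 = 12.25, c_1 = 8.25, s_1 = 2.5, a_2 = 4.25, b_2 = 10.75, c_2 = 11.5, t_2 = 4.25, a_3 = 4.75, b_3 = 3.5, c_3 = 2.25, q_3 = 5.25, t_3 = 4, a_4 = 10.75, b_4 = 10.25, c_4 = 1.75, a_5 = 3.75, b_5 = 12, c_5 = 7.25, s_5 = 2, a_6 = 11, b_6 = 7.25, c_6 = 13.5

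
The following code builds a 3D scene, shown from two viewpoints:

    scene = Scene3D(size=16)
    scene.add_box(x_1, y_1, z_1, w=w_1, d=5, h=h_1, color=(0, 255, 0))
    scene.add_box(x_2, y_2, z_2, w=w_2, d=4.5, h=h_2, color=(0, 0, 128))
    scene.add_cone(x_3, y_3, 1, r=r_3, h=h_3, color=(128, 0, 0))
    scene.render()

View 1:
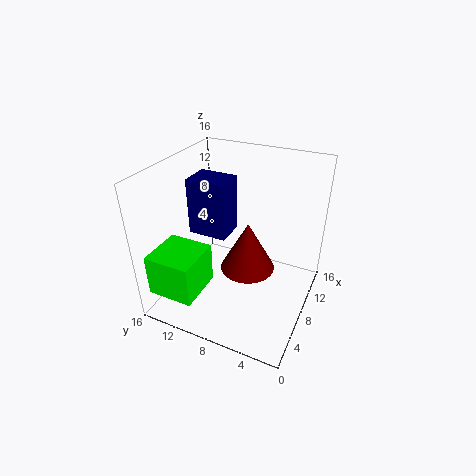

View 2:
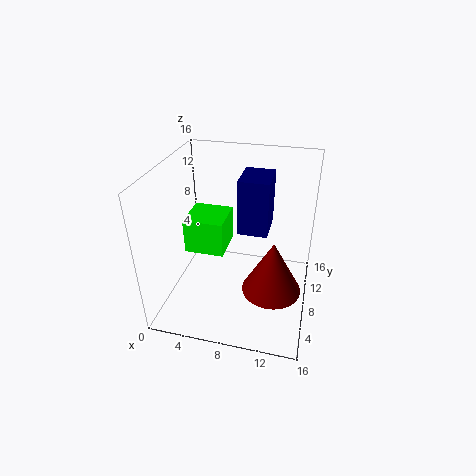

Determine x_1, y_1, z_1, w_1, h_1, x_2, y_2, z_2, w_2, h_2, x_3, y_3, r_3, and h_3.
x_1 = 0.5
y_1 = 10
z_1 = 3.5
w_1 = 5
h_1 = 4.5
x_2 = 7.5
y_2 = 9.5
z_2 = 7.5
w_2 = 3.5
h_2 = 6.5
x_3 = 12
y_3 = 8.5
r_3 = 3.5
h_3 = 6.5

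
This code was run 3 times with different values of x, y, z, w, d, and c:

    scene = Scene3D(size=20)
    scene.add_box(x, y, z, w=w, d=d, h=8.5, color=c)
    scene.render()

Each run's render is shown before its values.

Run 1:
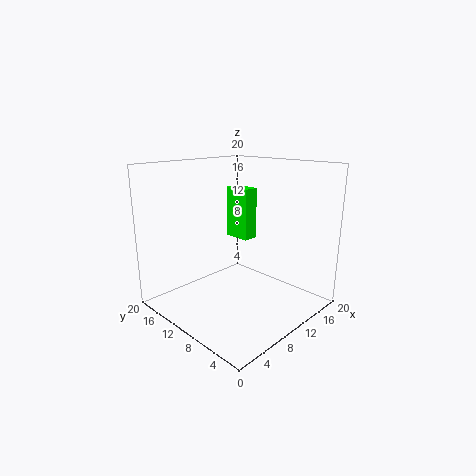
x = 16.75, y = 14.75, z = 6.75, w = 2.5, d = 4.5, c = 'lime'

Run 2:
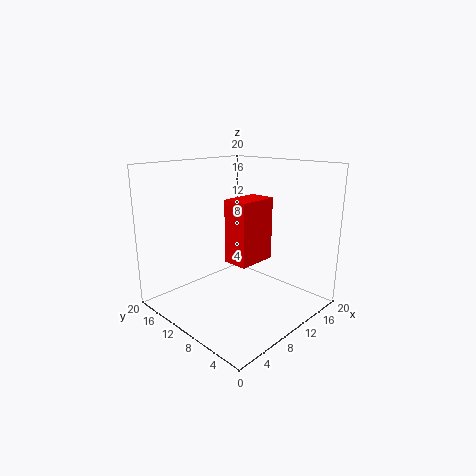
x = 7.5, y = 6.5, z = 7.25, w = 5.5, d = 3.5, c = 'red'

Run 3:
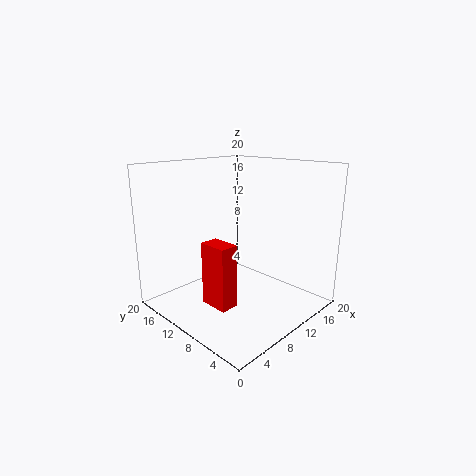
x = 4.25, y = 7, z = 2, w = 2.5, d = 4, c = 'red'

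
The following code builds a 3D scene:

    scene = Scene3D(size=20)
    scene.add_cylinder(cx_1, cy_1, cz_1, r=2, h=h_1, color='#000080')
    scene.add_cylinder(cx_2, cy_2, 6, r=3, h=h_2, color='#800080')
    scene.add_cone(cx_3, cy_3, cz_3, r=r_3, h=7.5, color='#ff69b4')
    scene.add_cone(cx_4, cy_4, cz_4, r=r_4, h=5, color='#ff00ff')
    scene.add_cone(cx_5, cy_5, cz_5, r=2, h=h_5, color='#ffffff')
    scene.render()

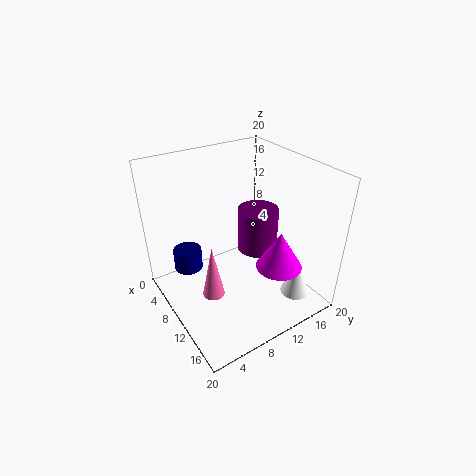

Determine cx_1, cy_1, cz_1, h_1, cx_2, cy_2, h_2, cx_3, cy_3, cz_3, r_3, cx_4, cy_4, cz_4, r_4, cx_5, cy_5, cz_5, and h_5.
cx_1 = 6; cy_1 = 4; cz_1 = 5; h_1 = 3; cx_2 = 8.5; cy_2 = 14.5; h_2 = 6.5; cx_3 = 11.5; cy_3 = 5; cz_3 = 3.5; r_3 = 1.5; cx_4 = 16; cy_4 = 12.5; cz_4 = 8; r_4 = 3; cx_5 = 16.5; cy_5 = 15.5; cz_5 = 2.5; h_5 = 5.5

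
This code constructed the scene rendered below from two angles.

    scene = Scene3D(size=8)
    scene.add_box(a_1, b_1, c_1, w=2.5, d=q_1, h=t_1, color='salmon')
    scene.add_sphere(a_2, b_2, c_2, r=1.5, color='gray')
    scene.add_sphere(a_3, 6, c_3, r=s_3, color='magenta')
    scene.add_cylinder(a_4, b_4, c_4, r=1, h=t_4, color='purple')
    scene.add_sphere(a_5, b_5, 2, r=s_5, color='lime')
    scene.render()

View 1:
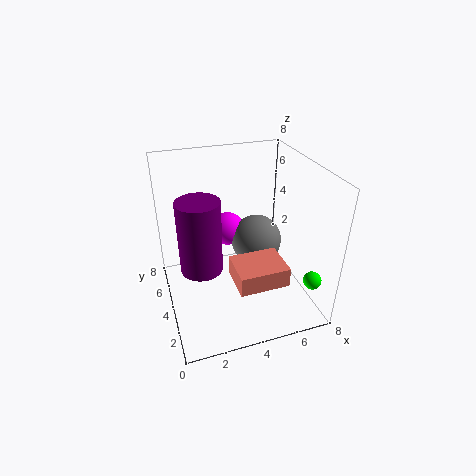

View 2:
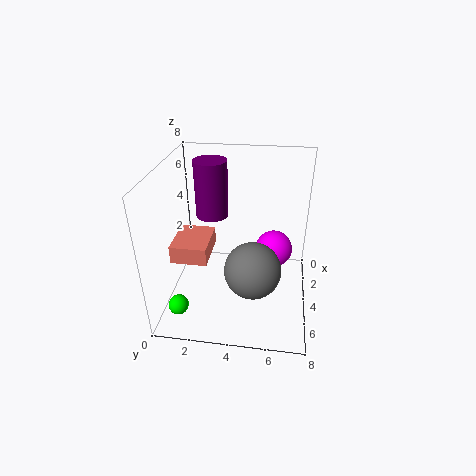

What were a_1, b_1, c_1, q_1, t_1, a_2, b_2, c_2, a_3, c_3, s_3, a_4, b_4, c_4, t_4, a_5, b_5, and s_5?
a_1 = 3; b_1 = 0.5; c_1 = 3; q_1 = 2; t_1 = 1; a_2 = 5.5; b_2 = 5; c_2 = 3; a_3 = 4; c_3 = 3.5; s_3 = 1; a_4 = 1.5; b_4 = 2; c_4 = 4; t_4 = 3.5; a_5 = 7.5; b_5 = 1.5; s_5 = 0.5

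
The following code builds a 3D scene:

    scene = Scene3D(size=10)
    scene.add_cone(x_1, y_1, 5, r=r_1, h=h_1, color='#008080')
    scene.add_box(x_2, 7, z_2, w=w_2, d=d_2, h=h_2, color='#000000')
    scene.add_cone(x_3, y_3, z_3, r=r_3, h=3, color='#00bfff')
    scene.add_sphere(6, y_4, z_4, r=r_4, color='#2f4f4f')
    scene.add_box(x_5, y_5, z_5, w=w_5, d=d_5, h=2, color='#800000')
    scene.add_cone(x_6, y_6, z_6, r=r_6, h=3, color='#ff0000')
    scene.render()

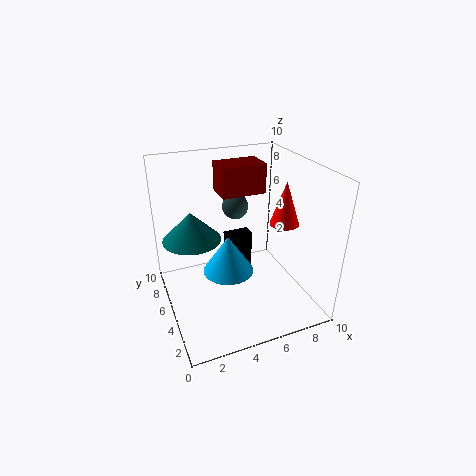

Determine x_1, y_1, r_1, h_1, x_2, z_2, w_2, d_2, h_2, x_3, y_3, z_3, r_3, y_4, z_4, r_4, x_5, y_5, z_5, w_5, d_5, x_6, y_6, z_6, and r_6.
x_1 = 2; y_1 = 6; r_1 = 2; h_1 = 2; x_2 = 5; z_2 = 1; w_2 = 2; d_2 = 1; h_2 = 3; x_3 = 5; y_3 = 7; z_3 = 1; r_3 = 2; y_4 = 8; z_4 = 6; r_4 = 1; x_5 = 4; y_5 = 5; z_5 = 8; w_5 = 3; d_5 = 2; x_6 = 8; y_6 = 4; z_6 = 6; r_6 = 1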